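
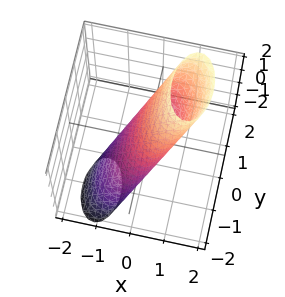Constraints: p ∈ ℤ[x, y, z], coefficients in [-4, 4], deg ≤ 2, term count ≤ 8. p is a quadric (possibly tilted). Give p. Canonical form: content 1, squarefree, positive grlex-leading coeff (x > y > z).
3*x^2 - 3*x*z + y^2 - y*z + z^2 - 1

Degree: no degree-1 surface has this shape, so deg p = 2.
From the axis intercepts and sections: the y-axis gridline crossings are at y ∈ {-1, 1}; among the integer gridlines, it crosses the z-axis at z ∈ {-1, 1}.
Putting this together gives p.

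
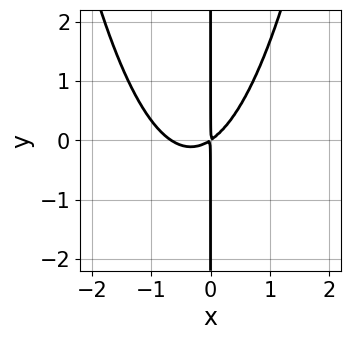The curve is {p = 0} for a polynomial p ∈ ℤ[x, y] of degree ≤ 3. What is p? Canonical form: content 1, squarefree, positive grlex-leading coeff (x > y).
1. The degree is 3 — no degree-2 curve has this shape.
2. From the axis intercepts and sections: the visible y-axis segment lies entirely on the curve.
3. Putting this together gives p.

3*x^3 + 2*x^2 - 3*x*y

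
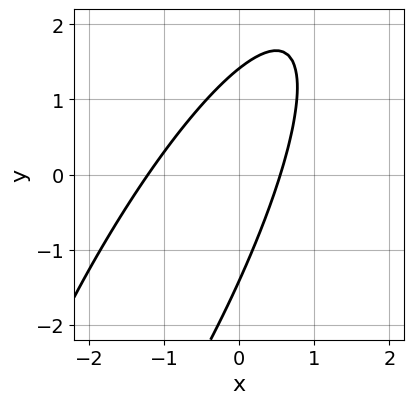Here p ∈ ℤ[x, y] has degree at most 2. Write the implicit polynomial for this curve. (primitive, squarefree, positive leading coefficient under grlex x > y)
3*x^2 - 3*x*y + y^2 + 2*x - 2

The degree is 2 — a generic line meets the curve in up to 2 points.
The integer polynomial consistent with all of this is the stated p.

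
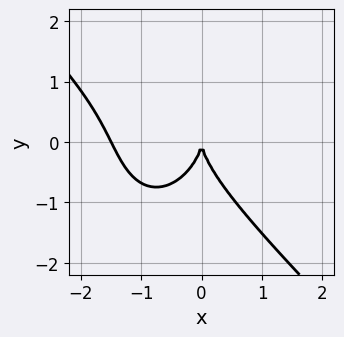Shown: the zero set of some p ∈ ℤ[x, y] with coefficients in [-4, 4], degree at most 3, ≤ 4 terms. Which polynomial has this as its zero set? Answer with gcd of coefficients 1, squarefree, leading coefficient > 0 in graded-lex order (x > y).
1. Degree: no degree-2 curve has this shape, so deg p = 3.
2. Against the integer gridlines: it meets the x-axis at x = 0 (among the integer gridlines); it meets the y-axis at y = 0 (among the integer gridlines).
3. Matching integer coefficients to the picture gives p.

2*x^3 + x^2*y + y^3 + 3*x^2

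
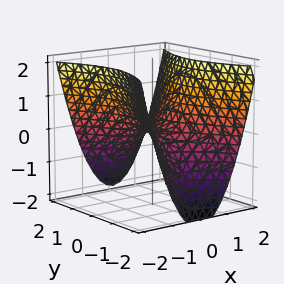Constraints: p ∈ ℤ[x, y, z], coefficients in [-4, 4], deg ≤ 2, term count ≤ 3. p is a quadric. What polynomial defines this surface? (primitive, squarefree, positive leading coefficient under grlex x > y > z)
1. deg p = 2.
2. Symmetries: mirror symmetry y ↦ −y ⇒ only even powers of y; mirror symmetry x ↦ −x ⇒ only even powers of x.
3. Observable constraints: it crosses the z-axis at the gridline z = 0; it crosses the y-axis at the gridline y = 0; it meets the x-axis at x = 0 (among the integer gridlines).
4. Putting this together gives p.

2*x^2 - y^2 - 2*z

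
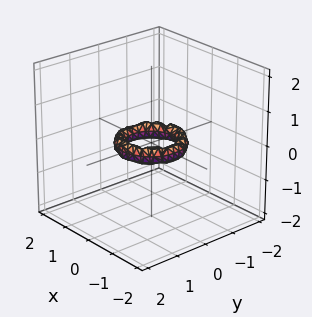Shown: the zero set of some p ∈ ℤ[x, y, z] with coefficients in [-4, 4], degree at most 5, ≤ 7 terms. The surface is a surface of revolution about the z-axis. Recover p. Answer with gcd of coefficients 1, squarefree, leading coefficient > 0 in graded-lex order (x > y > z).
1. Degree: no degree-3 surface has this shape, so deg p = 4.
2. By symmetry, the surface is invariant under rotation about z: p = q(x² + y², z).
3. From the axis intercepts and sections: a circular section at z = 0 has radius between 0 and 1; the x-axis gridline crossings are at x ∈ {-1, 1}.
4. These observations pin down the coefficients. Check: (0, -1, 0) on the y-axis lies on the surface, and p(0, -1, 0) = 0. ✓

2*x^4 + 4*x^2*y^2 + 2*y^4 - 3*x^2 - 3*y^2 + 2*z^2 + 1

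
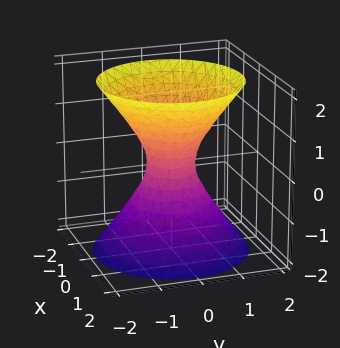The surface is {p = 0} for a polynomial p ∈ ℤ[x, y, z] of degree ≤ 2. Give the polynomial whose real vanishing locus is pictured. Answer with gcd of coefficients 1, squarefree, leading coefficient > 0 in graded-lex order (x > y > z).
3*x^2 + 3*y^2 - 2*z^2 - 1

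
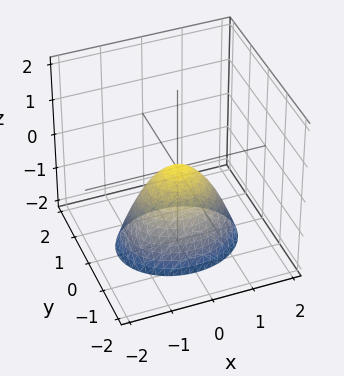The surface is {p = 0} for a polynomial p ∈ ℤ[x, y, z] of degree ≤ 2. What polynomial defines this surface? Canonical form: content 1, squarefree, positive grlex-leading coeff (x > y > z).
2*x^2 + 3*y^2 + 2*z

First, deg p = 2.
Next, symmetries: mirror symmetry y ↦ −y ⇒ only even powers of y; it's symmetric under x → −x, forcing even powers of x.
Then, checking where it meets the axes: it meets the z-axis at z = 0 (among the integer gridlines); it crosses the y-axis at the gridline y = 0; it crosses the x-axis at the gridline x = 0.
Finally, fitting integer coefficients to these (and the overall shape) gives p.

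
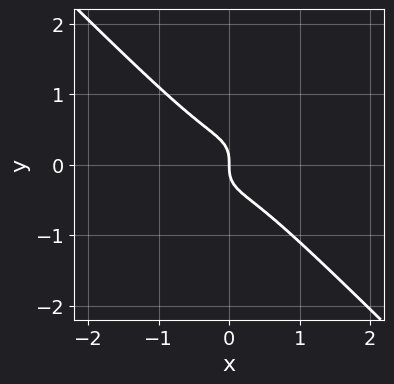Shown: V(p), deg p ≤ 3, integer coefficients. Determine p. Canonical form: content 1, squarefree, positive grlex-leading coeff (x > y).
First, degree: no degree-2 curve has this shape, so deg p = 3.
Then, checking where it meets the axes: one y-axis crossing is at y = 0; one x-axis crossing is at x = 0.
Finally, the integer polynomial consistent with all of this is the stated p.

3*x^3 + 3*y^3 + x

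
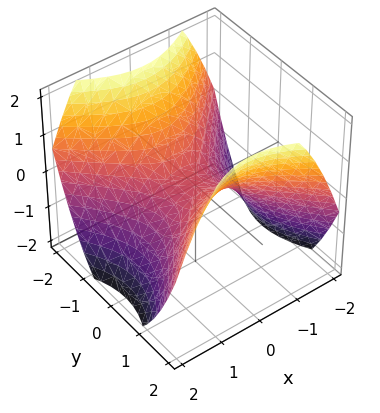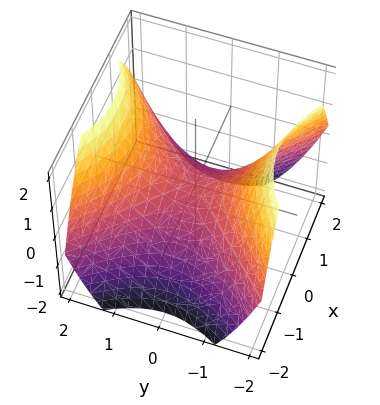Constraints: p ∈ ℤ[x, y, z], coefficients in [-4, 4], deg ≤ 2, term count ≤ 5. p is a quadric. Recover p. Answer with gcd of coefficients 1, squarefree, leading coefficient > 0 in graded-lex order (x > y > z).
2*x^2 - 2*y^2 + 3*z

1. Degree: a hyperbolic paraboloid; a quadric, so deg p = 2.
2. Symmetries: mirror symmetry x ↦ −x ⇒ only even powers of x; it's symmetric under y → −y, forcing even powers of y.
3. From the visible intercepts: it meets the x-axis at x = 0 (among the integer gridlines); one y-axis crossing is at y = 0; it crosses the z-axis at the gridline z = 0.
4. Assembling these constraints gives the stated polynomial.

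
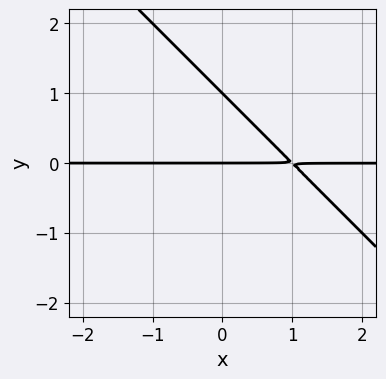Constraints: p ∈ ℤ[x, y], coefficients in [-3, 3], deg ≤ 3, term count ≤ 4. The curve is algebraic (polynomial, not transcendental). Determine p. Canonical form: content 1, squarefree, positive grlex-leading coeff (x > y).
1. The degree is 2 — a generic line meets the curve in up to 2 points.
2. Reading off the gridlines: the y-axis gridline crossings are at y ∈ {0, 1}; the visible x-axis segment lies entirely on the curve.
3. Solving for integer coefficients yields p as stated.

x*y + y^2 - y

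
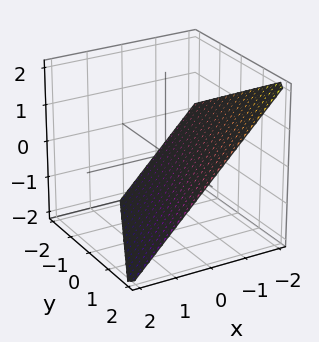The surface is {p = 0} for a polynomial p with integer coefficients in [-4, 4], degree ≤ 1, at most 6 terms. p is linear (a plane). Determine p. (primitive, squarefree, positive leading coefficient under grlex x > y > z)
2*x - y + 2*z + 2

1. deg p = 1. The surface is flat (a plane).
2. From the axis intercepts and sections: it crosses the y-axis at the gridline y = 2; it meets the x-axis at x = -1 (among the integer gridlines); it crosses the z-axis at the gridline z = -1.
3. Putting this together gives p.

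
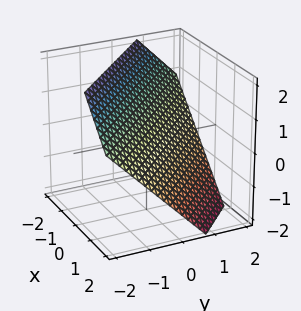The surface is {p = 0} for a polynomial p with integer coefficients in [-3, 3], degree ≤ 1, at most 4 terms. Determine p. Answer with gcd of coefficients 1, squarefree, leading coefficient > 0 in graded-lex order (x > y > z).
First, deg p = 1. The surface is flat (a plane).
Finally, putting this together gives p.

3*x + 3*y + 3*z - 2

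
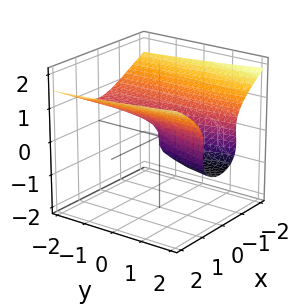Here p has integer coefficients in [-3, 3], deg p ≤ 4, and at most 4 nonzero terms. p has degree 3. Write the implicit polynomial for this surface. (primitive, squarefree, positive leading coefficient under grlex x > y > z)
First, degree: the shape is more complex than any degree-2 surface, so deg p = 3.
Then, from the visible intercepts: it crosses the y-axis at the gridline y = 0; it meets the x-axis at x = 0 (among the integer gridlines); one z-axis crossing is at z = 0.
Finally, matching integer coefficients to the picture gives p.

y*z^2 - 3*z^3 + 3*x^2 - y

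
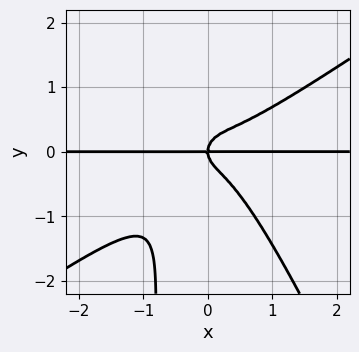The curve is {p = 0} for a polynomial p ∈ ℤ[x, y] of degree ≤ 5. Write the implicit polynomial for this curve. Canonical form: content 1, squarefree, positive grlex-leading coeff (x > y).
3*x^3*y - 3*x^2*y^2 - 2*x*y^3 - 2*y^3 + x*y

(a) deg p = 4.
(b) From the visible intercepts: it meets the y-axis at y = 0 (among the integer gridlines); every point of the x-axis in the box is on the curve.
(c) Together with the visible shape, these determine p as stated.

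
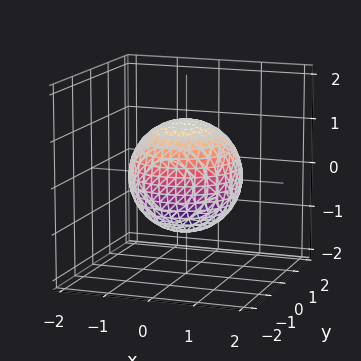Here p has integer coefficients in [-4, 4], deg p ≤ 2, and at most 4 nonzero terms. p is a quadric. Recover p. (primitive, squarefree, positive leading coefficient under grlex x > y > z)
1. deg p = 2.
2. Symmetries: the z ↦ −z reflection is a symmetry, so z appears only in even powers; the surface is invariant under rotation about z: p = q(x² + y², z).
3. Reading off the gridlines: a circular section at z = 0 has radius between 1 and 2.
4. Together with the visible shape, these determine p as stated.

2*x^2 + 2*y^2 + 2*z^2 - 3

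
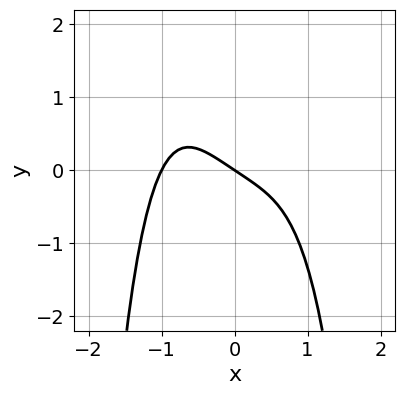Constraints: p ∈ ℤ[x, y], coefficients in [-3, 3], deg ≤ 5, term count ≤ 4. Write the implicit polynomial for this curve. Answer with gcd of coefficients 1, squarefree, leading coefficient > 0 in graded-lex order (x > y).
2*x^4 + 2*x + 3*y

(a) Degree: no degree-3 curve has this shape, so deg p = 4.
(b) From the axis intercepts and sections: the x-axis gridline crossings are at x ∈ {-1, 0}; it crosses the y-axis at the gridline y = 0.
(c) Putting this together gives p.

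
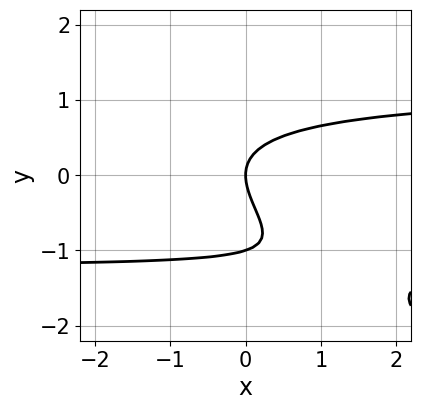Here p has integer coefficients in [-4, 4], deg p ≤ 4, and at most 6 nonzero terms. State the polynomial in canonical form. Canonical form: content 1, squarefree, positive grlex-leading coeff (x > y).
2*x*y^2 + 3*y^3 + 3*y^2 - 3*x

Degree: no degree-2 curve has this shape, so deg p = 3.
Checking where it meets the axes: the y-axis gridline crossings are at y ∈ {-1, 0}; it crosses the x-axis at the gridline x = 0.
These observations pin down the coefficients.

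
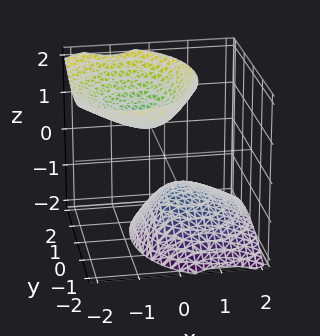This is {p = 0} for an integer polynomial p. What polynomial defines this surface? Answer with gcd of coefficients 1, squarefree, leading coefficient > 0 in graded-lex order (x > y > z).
3*x^2 + 3*x*z + 2*y^2 - 2*z^2 + 2

There are 2 components. They look like related sheets of one shape, so recover p as a whole.
Degree: a generic line meets the surface in up to 2 points, so deg p = 2.
Checking where it meets the axes: the z-axis gridline crossings are at z ∈ {-1, 1}; the surface avoids every integer y-axis point in the box; no x-intercept at any integer in the box.
The integer polynomial consistent with all of this is the stated p.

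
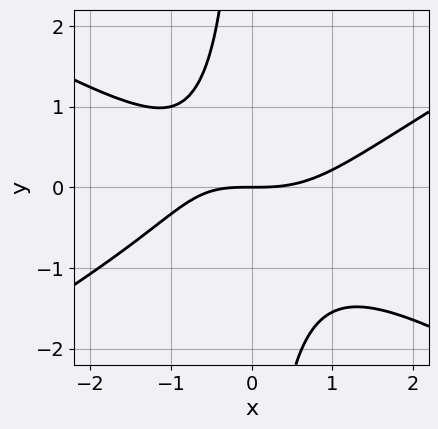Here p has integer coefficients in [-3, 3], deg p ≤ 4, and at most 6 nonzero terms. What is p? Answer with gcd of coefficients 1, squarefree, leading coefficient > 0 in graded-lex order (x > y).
deg p = 3.
From the axis intercepts and sections: it crosses the x-axis at the gridline x = 0; it meets the y-axis at y = 0 (among the integer gridlines).
Putting this together gives p.

x^3 - 3*x*y^2 - x*y - 3*y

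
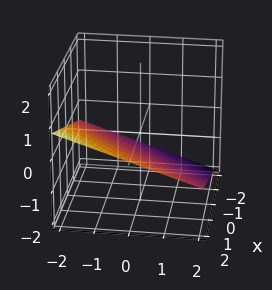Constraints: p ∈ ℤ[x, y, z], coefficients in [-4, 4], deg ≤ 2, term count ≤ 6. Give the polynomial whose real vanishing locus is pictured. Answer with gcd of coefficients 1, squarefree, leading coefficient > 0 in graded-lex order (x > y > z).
x - y - 3*z - 2

(a) Degree: the surface is flat (a plane), so deg p = 1.
(b) Against the integer gridlines: it meets the y-axis at y = -2 (among the integer gridlines); it meets the x-axis at x = 2 (among the integer gridlines).
(c) These observations pin down the coefficients.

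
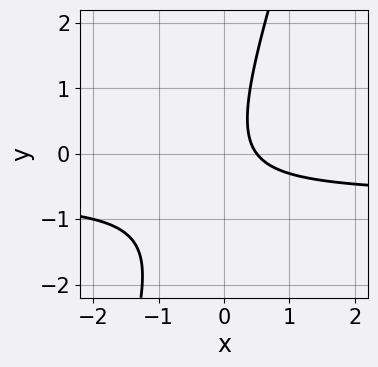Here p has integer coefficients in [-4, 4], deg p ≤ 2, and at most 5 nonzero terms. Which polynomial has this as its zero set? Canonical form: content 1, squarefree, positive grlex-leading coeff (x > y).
3*x*y - y^2 + 2*x - 1

First, the degree is 2 — the shape is more complex than any degree-1 curve.
Then, checking where it meets the axes: the curve avoids every integer y-axis point in the box.
Finally, assembling these constraints gives the stated polynomial.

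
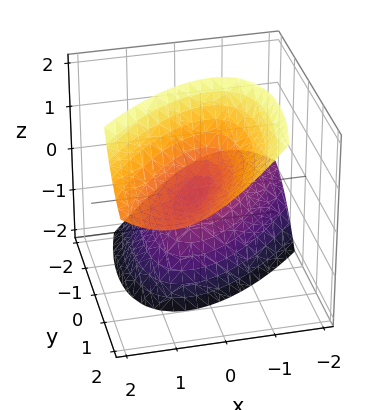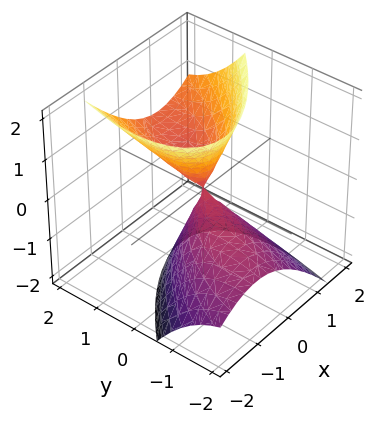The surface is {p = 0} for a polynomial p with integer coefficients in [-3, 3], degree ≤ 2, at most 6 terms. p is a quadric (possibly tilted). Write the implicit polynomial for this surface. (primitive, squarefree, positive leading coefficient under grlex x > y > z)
1. Degree: the shape is more complex than any degree-1 surface, so deg p = 2.
2. Reading off the gridlines: one x-axis crossing is at x = 0; it meets the z-axis at z = 0 (among the integer gridlines); it meets the y-axis at y = 0 (among the integer gridlines).
3. Fitting integer coefficients to these (and the overall shape) gives p.

2*x^2 - 2*x*y + y^2 - 2*y*z - z^2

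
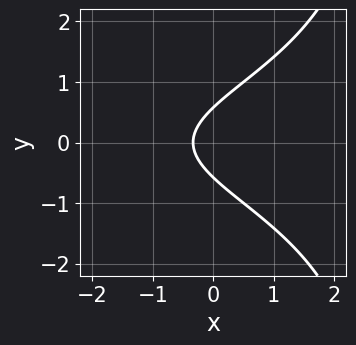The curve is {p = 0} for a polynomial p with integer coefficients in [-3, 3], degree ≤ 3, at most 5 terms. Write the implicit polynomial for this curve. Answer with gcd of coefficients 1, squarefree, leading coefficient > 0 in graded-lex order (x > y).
x*y^2 - 3*y^2 + 3*x + 1

1. The degree is 3 — a generic line meets the curve in up to 3 points.
2. Symmetries: the y ↦ −y reflection is a symmetry, so y appears only in even powers.
3. Solving for integer coefficients yields p as stated.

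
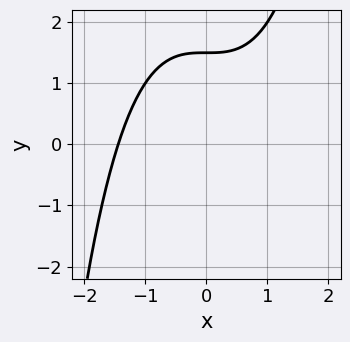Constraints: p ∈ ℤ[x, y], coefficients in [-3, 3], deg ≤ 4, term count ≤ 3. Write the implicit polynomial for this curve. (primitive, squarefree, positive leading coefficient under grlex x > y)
(a) Degree: the shape is more complex than any degree-2 curve, so deg p = 3.
(b) Matching integer coefficients to the picture gives p.

x^3 - 2*y + 3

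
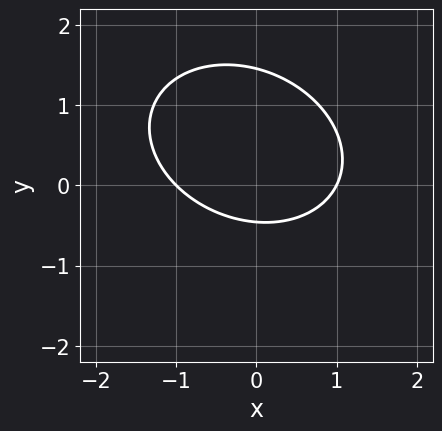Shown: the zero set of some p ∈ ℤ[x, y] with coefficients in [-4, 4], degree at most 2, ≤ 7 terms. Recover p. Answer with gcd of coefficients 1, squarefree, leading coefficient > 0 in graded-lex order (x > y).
2*x^2 + x*y + 3*y^2 - 3*y - 2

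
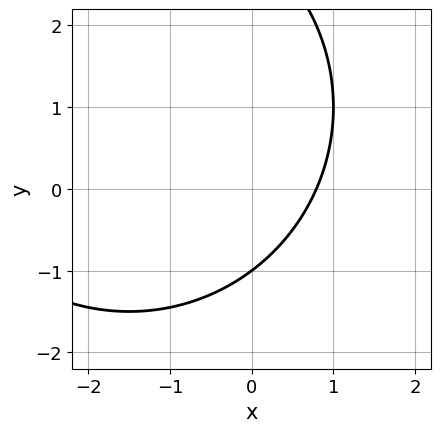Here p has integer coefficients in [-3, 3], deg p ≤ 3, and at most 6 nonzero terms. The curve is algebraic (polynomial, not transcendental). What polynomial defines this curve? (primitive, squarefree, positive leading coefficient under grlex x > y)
x^2 + y^2 + 3*x - 2*y - 3

deg p = 2. The shape is more complex than any degree-1 curve.
Against the integer gridlines: it meets the y-axis at y = -1 (among the integer gridlines).
Solving for integer coefficients yields p as stated.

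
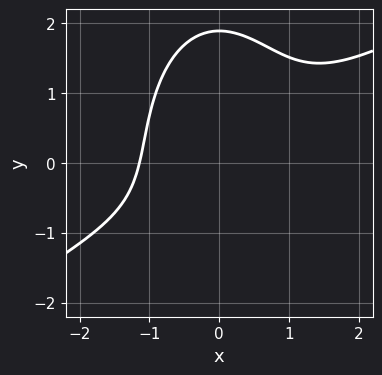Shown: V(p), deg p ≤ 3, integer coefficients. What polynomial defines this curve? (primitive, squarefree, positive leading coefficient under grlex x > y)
2*x^3 - 3*x^2*y - y^3 + 2*y + 3

1. The degree is 3 — the shape is more complex than any degree-2 curve.
2. The integer polynomial consistent with all of this is the stated p.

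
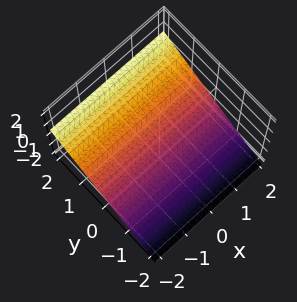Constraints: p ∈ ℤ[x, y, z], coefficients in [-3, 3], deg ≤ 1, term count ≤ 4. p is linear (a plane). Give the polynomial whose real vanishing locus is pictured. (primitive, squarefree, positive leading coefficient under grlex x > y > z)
First, deg p = 1.
Then, from the visible intercepts: it misses every integer gridline on the x-axis; one y-axis crossing is at y = 1.
Finally, solving for integer coefficients yields p as stated.

2*y - 3*z - 2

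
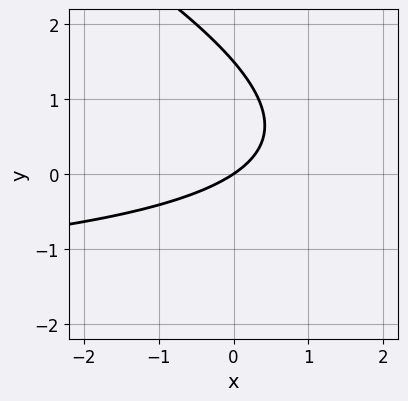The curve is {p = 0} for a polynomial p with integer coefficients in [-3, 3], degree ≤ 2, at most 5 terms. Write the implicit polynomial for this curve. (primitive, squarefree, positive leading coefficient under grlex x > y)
1. Degree: the shape is more complex than any degree-1 curve, so deg p = 2.
2. Against the integer gridlines: one x-axis crossing is at x = 0; it meets the y-axis at y = 0 (among the integer gridlines).
3. Assembling these constraints gives the stated polynomial.

x*y + 2*y^2 + 2*x - 3*y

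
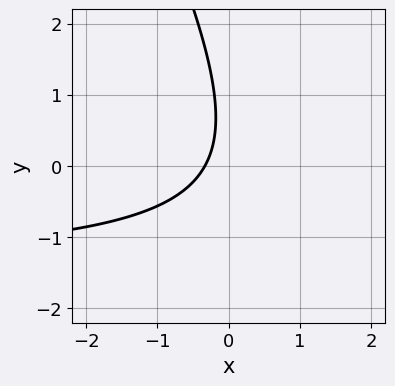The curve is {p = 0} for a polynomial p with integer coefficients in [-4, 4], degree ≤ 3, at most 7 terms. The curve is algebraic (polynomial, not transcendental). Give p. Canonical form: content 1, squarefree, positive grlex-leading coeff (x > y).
2*x*y + y^2 + 3*x - y + 1

1. deg p = 2. The shape is more complex than any degree-1 curve.
2. Observable constraints: no y-intercept at any integer in the box.
3. Fitting integer coefficients to these (and the overall shape) gives p.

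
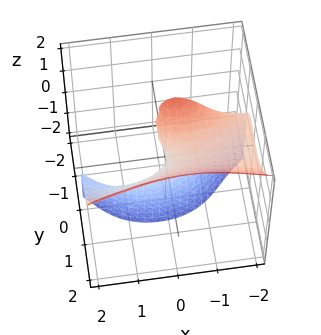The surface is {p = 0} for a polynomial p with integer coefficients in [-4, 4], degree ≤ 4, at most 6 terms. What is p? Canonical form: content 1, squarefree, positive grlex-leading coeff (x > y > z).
First, degree: no degree-2 surface has this shape, so deg p = 3.
Then, checking where it meets the axes: it meets the x-axis at x = 0 (among the integer gridlines); it crosses the z-axis at the gridline z = 0; it crosses the y-axis at the gridline y = 0.
Finally, together with the visible shape, these determine p as stated.

x^2*z - 3*y^3 + 3*y*z + z^2 + x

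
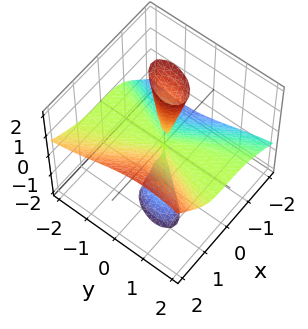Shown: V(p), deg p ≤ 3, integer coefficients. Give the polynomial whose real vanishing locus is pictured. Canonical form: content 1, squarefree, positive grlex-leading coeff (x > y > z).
3*x^3 - 3*x^2*z + 3*x*y*z - 2*x*z^2 - 3*y^2*z

First, there are 2 components.
Next, the degree is 3 — a generic line meets the surface in up to 3 points.
Next, observable constraints: the visible z-axis segment lies entirely on the surface; one x-axis crossing is at x = 0; every point of the y-axis in the box is on the surface.
Finally, solving for integer coefficients yields p as stated.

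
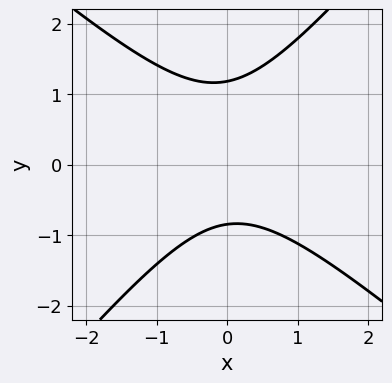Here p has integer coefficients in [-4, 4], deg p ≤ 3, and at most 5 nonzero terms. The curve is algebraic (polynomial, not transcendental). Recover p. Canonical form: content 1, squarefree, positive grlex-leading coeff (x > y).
3*x^2 + x*y - 3*y^2 + y + 3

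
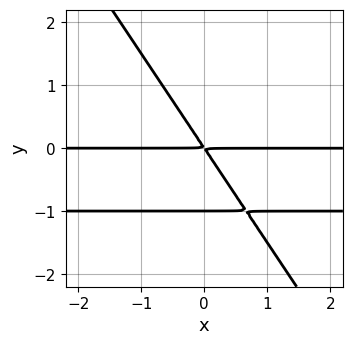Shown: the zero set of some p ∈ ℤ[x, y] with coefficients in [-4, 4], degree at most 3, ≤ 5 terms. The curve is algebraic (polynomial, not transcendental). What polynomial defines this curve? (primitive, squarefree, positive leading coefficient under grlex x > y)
1. Degree: a generic line meets the curve in up to 3 points, so deg p = 3.
2. Against the integer gridlines: it crosses the y-axis at the gridline y = -1; the visible x-axis segment lies entirely on the curve.
3. Assembling these constraints gives the stated polynomial.

3*x*y^2 + 2*y^3 + 3*x*y + 2*y^2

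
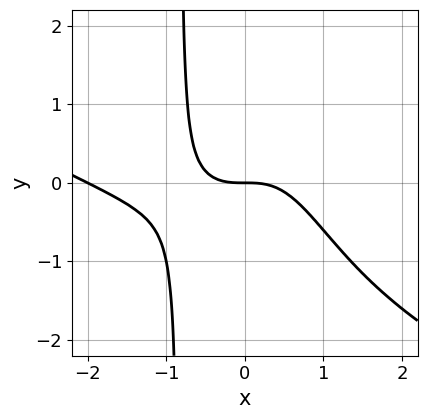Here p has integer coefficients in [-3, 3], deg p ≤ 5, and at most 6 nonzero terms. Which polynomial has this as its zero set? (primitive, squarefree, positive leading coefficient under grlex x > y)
1. Degree: the shape is more complex than any degree-3 curve, so deg p = 4.
2. Checking where it meets the axes: it meets the y-axis at y = 0 (among the integer gridlines); the x-axis gridline crossings are at x ∈ {-2, 0}.
3. Fitting integer coefficients to these (and the overall shape) gives p.

x^4 + 2*x^3*y + 2*x^3 + x*y + 2*y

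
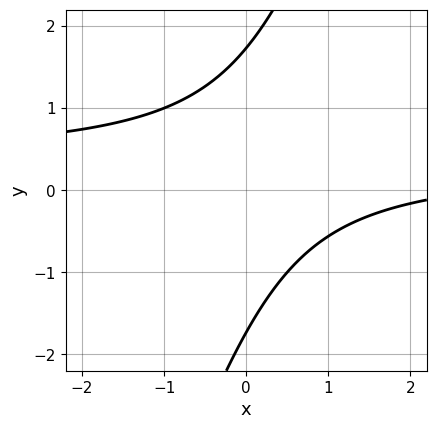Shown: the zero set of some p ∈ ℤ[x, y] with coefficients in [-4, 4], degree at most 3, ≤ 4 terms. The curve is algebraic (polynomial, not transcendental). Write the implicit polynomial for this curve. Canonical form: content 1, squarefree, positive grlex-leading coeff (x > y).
Degree: the shape is more complex than any degree-1 curve, so deg p = 2.
Observable constraints: it misses every integer gridline on the x-axis.
The integer polynomial consistent with all of this is the stated p.

3*x*y - y^2 - x + 3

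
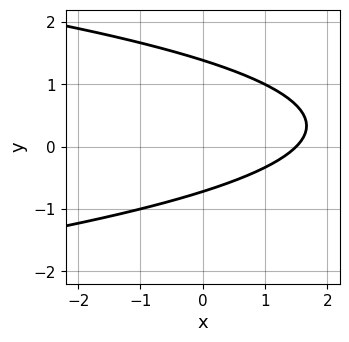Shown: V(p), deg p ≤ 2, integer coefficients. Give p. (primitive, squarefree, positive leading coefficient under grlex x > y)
3*y^2 + 2*x - 2*y - 3

1. Degree: a generic line meets the curve in up to 2 points, so deg p = 2.
2. Putting this together gives p.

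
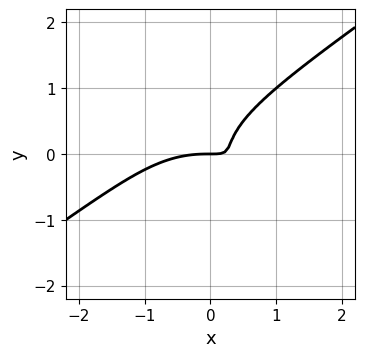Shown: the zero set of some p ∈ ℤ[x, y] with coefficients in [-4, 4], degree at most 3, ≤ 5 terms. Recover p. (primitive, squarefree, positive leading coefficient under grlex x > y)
x^3 - 3*y^3 + 3*x*y - y

First, degree: a generic line meets the curve in up to 3 points, so deg p = 3.
Then, observable constraints: one x-axis crossing is at x = 0; one y-axis crossing is at y = 0.
Finally, the integer polynomial consistent with all of this is the stated p.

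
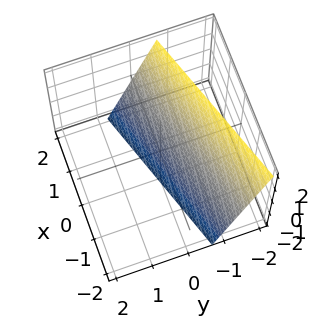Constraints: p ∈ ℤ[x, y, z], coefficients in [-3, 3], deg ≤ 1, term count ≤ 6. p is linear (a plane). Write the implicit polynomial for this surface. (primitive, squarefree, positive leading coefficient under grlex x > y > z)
x - 3*y - z - 2

1. deg p = 1. The surface is flat (a plane).
2. From the visible intercepts: it meets the x-axis at x = 2 (among the integer gridlines); it meets the z-axis at z = -2 (among the integer gridlines).
3. Matching integer coefficients to the picture gives p.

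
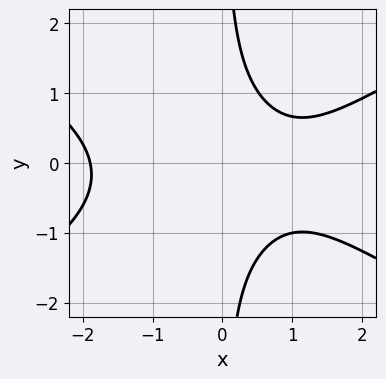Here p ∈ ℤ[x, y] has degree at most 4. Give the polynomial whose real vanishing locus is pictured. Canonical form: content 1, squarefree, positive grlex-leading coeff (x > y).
x^3 - 3*x*y^2 - x*y - 2*x + 3

(a) Degree: the shape is more complex than any degree-2 curve, so deg p = 3.
(b) Against the integer gridlines: it misses every integer gridline on the y-axis.
(c) Matching integer coefficients to the picture gives p.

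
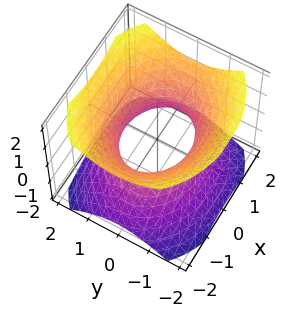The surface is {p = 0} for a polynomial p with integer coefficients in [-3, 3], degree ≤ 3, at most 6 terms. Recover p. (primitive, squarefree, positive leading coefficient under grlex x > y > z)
2*x^2 + 3*y^2 - 3*z^2 - 3

1. Degree: an hourglass — one-sheet hyperboloid; a quadric, so deg p = 2.
2. Symmetries: mirror symmetry z ↦ −z ⇒ only even powers of z; it's symmetric under y → −y, forcing even powers of y; it's symmetric under x → −x, forcing even powers of x.
3. Reading off the gridlines: the y-axis gridline crossings are at y ∈ {-1, 1}; the surface avoids every integer z-axis point in the box.
4. The integer polynomial consistent with all of this is the stated p.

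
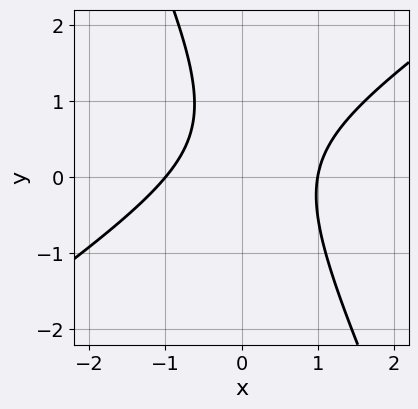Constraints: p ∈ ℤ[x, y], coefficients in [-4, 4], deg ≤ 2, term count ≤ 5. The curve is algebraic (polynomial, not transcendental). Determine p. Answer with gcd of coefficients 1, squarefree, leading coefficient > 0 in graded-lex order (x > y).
3*x^2 - 3*x*y - 2*y^2 + 2*y - 3

First, the degree is 2 — no degree-1 curve has this shape.
Then, checking where it meets the axes: among the integer gridlines, it crosses the x-axis at x ∈ {-1, 1}; it misses every integer gridline on the y-axis.
Finally, fitting integer coefficients to these (and the overall shape) gives p.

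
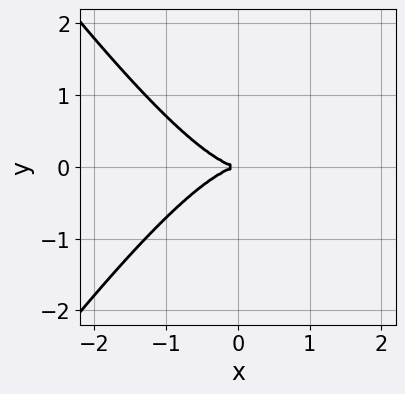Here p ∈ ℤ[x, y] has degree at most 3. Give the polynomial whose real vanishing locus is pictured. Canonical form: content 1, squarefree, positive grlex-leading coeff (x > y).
(a) Degree: no degree-2 curve has this shape, so deg p = 3.
(b) Symmetries: mirror symmetry y ↦ −y ⇒ only even powers of y.
(c) Reading off the gridlines: it meets the y-axis at y = 0 (among the integer gridlines); it crosses the x-axis at the gridline x = 0.
(d) Putting this together gives p.

2*x^3 - x*y^2 + 3*y^2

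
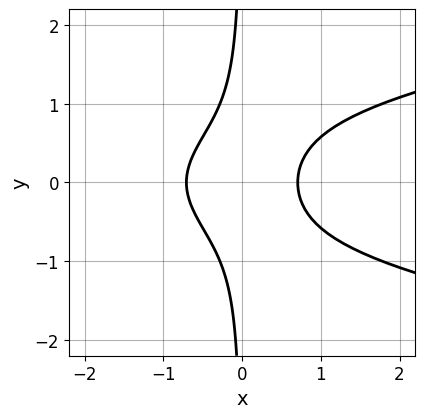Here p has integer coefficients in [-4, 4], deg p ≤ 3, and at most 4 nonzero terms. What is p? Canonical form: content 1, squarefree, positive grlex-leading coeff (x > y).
3*x*y^2 - 2*x^2 + 1

The degree is 3 — a generic line meets the curve in up to 3 points.
Symmetries: the y ↦ −y reflection is a symmetry, so y appears only in even powers.
From the visible intercepts: it misses every integer gridline on the y-axis.
Fitting integer coefficients to these (and the overall shape) gives p.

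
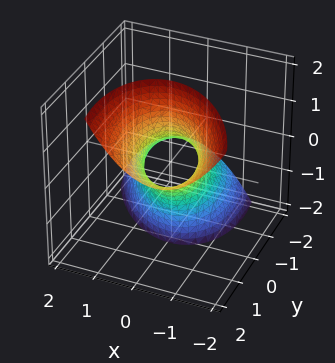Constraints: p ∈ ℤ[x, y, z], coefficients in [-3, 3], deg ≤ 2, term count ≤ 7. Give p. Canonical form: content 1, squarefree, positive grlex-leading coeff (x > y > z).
2*x^2 + x*y + y^2 - 2*y*z - 1

1. Degree: no degree-1 surface has this shape, so deg p = 2.
2. From the visible intercepts: the y-axis gridline crossings are at y ∈ {-1, 1}; the surface avoids every integer z-axis point in the box.
3. The integer polynomial consistent with all of this is the stated p.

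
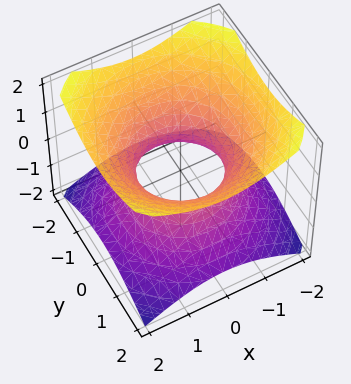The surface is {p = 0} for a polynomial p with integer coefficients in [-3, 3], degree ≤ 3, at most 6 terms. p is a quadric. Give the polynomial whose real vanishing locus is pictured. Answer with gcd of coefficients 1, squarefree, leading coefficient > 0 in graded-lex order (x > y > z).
2*x^2 + 2*y^2 - 3*z^2 - 2

First, degree: an hourglass — one-sheet hyperboloid; a quadric, so deg p = 2.
Next, symmetries: the z ↦ −z reflection is a symmetry, so z appears only in even powers; every cross-section ⟂ z is a circle, so x, y appear only via x² + y².
Next, from the axis intercepts and sections: no z-intercept at any integer in the box; a circular section at z = 1 has radius between 1 and 2; the x-axis gridline crossings are at x ∈ {-1, 1}; the y-axis gridline crossings are at y ∈ {-1, 1}.
Finally, assembling these constraints gives the stated polynomial.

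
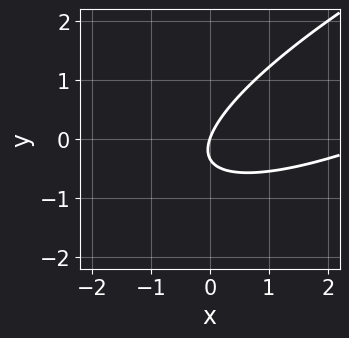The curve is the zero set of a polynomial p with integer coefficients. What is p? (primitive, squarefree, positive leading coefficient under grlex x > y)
x^2 - 3*x*y + 3*y^2 - 3*x + y

Degree: a generic line meets the curve in up to 2 points, so deg p = 2.
Checking where it meets the axes: it crosses the x-axis at the gridline x = 0; it meets the y-axis at y = 0 (among the integer gridlines).
Assembling these constraints gives the stated polynomial.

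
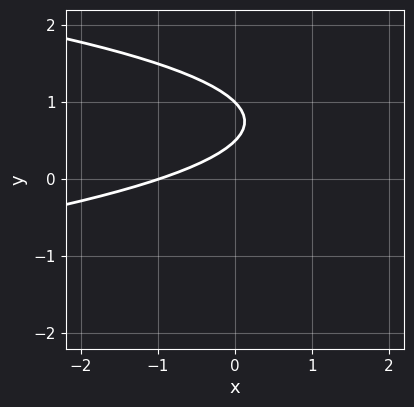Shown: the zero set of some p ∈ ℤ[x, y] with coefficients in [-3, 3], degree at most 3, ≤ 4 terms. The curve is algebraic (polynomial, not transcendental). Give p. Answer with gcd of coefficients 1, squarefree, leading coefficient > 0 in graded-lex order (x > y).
2*y^2 + x - 3*y + 1

1. The degree is 2 — no degree-1 curve has this shape.
2. From the visible intercepts: one x-axis crossing is at x = -1; it crosses the y-axis at the gridline y = 1.
3. Matching integer coefficients to the picture gives p.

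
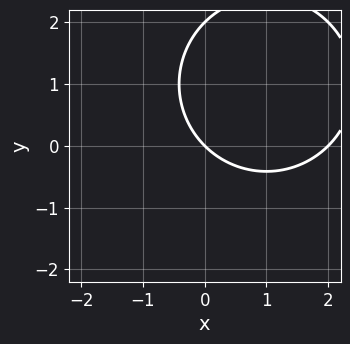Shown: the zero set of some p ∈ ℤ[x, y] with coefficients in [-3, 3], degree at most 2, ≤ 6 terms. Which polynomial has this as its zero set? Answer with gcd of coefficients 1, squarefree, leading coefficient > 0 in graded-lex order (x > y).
(a) The degree is 2 — no degree-1 curve has this shape.
(b) From the axis intercepts and sections: the x-axis gridline crossings are at x ∈ {0, 2}; the y-axis gridline crossings are at y ∈ {0, 2}.
(c) Together with the visible shape, these determine p as stated.

x^2 + y^2 - 2*x - 2*y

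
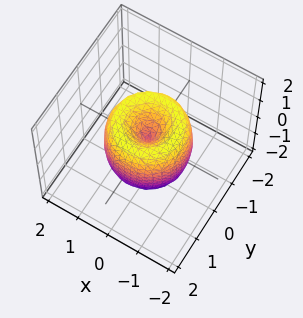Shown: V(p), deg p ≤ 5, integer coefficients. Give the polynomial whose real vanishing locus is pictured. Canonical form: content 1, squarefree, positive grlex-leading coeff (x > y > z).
deg p = 4. No degree-3 surface has this shape.
Symmetries: rotational symmetry about the z-axis ⇒ p depends on x, y only through x² + y².
Observable constraints: it crosses the y-axis at the gridline y = 0; a circular section at z = 0 has radius between 1 and 2; one x-axis crossing is at x = 0.
Putting this together gives p.

2*x^4 + 4*x^2*y^2 + 2*y^4 - 3*x^2 - 3*y^2 + z^2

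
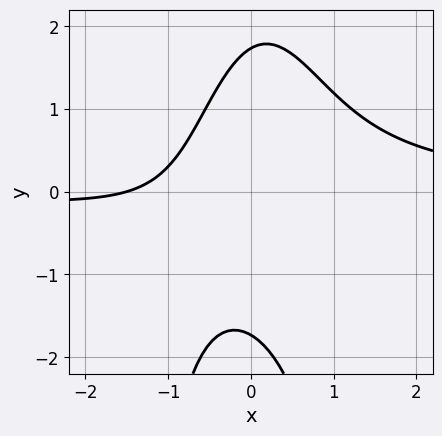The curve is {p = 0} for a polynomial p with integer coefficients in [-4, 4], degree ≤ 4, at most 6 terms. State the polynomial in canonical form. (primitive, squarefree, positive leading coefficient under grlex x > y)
3*x^2*y + y^2 - 2*x - 3

First, degree: the shape is more complex than any degree-2 curve, so deg p = 3.
Finally, the integer polynomial consistent with all of this is the stated p.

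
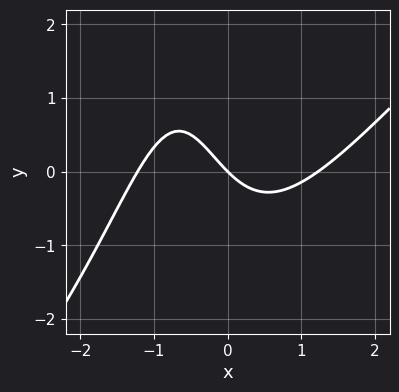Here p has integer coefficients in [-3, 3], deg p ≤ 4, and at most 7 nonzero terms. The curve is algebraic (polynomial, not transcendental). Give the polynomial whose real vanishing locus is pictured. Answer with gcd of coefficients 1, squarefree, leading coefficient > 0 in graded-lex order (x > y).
2*x^3 - 2*x^2*y - 2*x*y - 3*x - 3*y

(a) Degree: no degree-2 curve has this shape, so deg p = 3.
(b) From the visible intercepts: it meets the x-axis at x = 0 (among the integer gridlines); one y-axis crossing is at y = 0.
(c) These observations pin down the coefficients.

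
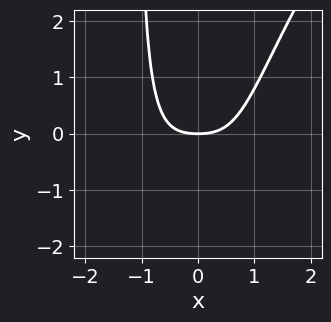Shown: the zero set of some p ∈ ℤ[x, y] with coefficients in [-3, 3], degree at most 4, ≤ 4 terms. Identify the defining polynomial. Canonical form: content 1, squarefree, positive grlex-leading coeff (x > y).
3*x^4 - 2*x^3*y + x^2 - 3*y

deg p = 4. The shape is more complex than any degree-3 curve.
From the visible intercepts: one y-axis crossing is at y = 0; it crosses the x-axis at the gridline x = 0.
Assembling these constraints gives the stated polynomial.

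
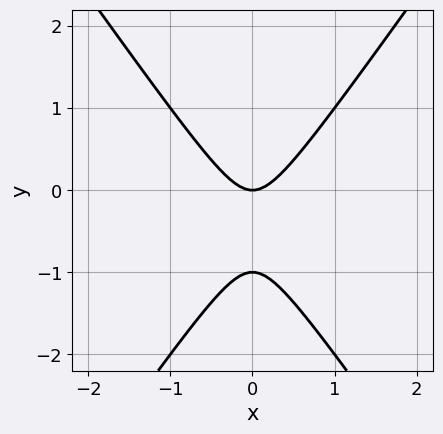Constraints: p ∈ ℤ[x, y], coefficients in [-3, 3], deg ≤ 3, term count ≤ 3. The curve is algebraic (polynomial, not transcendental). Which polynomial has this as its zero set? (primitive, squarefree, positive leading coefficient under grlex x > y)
First, degree: the shape is more complex than any degree-1 curve, so deg p = 2.
Then, symmetries: mirror symmetry x ↦ −x ⇒ only even powers of x.
Then, against the integer gridlines: one x-axis crossing is at x = 0; the y-axis gridline crossings are at y ∈ {-1, 0}.
Finally, fitting integer coefficients to these (and the overall shape) gives p.

2*x^2 - y^2 - y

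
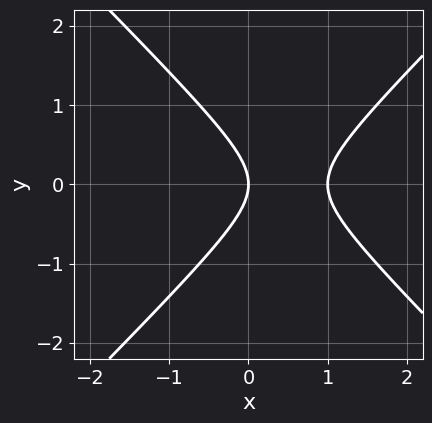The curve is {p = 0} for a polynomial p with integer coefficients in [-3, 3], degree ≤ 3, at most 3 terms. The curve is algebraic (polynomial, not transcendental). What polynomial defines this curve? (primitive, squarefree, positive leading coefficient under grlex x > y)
First, deg p = 2. A generic line meets the curve in up to 2 points.
Next, symmetries: the y ↦ −y reflection is a symmetry, so y appears only in even powers.
Then, against the integer gridlines: it meets the y-axis at y = 0 (among the integer gridlines); among the integer gridlines, it crosses the x-axis at x ∈ {0, 1}.
Finally, matching integer coefficients to the picture gives p.

x^2 - y^2 - x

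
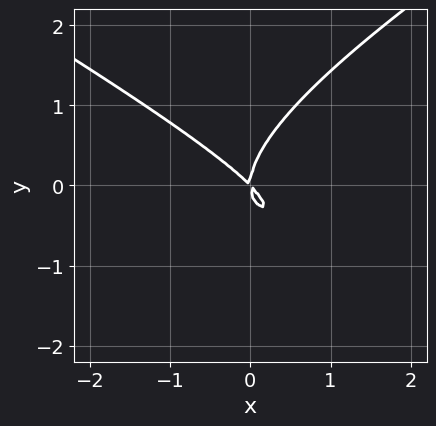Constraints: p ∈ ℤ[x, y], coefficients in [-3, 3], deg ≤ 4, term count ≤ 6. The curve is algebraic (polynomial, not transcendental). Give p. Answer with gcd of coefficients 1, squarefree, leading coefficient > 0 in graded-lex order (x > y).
deg p = 3. A generic line meets the curve in up to 3 points.
Checking where it meets the axes: one y-axis crossing is at y = 0; one x-axis crossing is at x = 0.
Putting this together gives p.

x^2*y - 3*y^3 + 3*x^2 + 3*x*y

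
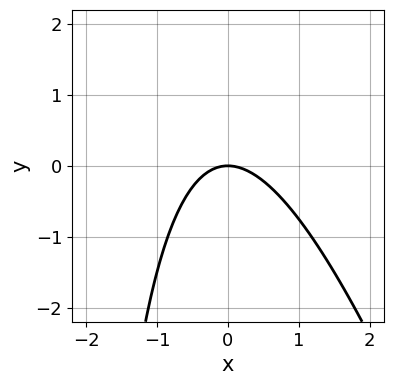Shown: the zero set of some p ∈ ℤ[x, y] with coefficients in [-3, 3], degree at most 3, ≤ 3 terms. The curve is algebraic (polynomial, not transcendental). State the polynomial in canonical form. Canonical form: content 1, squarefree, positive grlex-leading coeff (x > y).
3*x^2 + x*y + 3*y

1. Degree: a generic line meets the curve in up to 2 points, so deg p = 2.
2. Checking where it meets the axes: one y-axis crossing is at y = 0; it crosses the x-axis at the gridline x = 0.
3. Matching integer coefficients to the picture gives p.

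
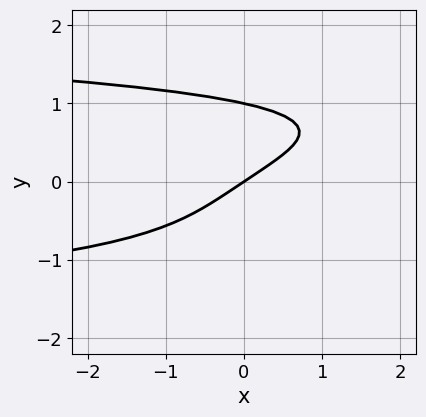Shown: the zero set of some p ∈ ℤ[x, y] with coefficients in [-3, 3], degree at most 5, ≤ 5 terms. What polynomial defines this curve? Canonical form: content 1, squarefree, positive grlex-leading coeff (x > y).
3*y^4 + 2*x - 3*y

1. The degree is 4 — a generic line meets the curve in up to 4 points.
2. Reading off the gridlines: it meets the x-axis at x = 0 (among the integer gridlines); the y-axis gridline crossings are at y ∈ {0, 1}.
3. The integer polynomial consistent with all of this is the stated p.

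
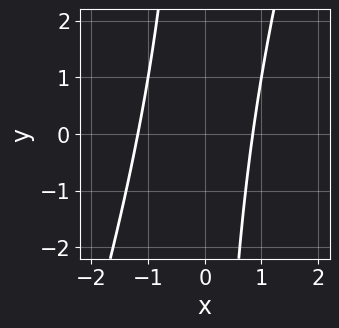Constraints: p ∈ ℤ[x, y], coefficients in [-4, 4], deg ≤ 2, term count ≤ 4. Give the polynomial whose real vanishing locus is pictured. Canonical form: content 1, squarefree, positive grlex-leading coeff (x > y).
3*x^2 - x*y + x - 3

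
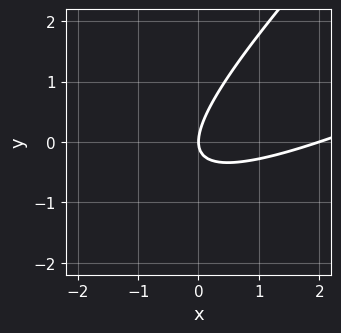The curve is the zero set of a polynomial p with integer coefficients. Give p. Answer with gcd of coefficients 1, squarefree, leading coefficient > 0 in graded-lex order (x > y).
x^2 - 3*x*y + 2*y^2 - 2*x

1. Degree: the shape is more complex than any degree-1 curve, so deg p = 2.
2. Against the integer gridlines: among the integer gridlines, it crosses the x-axis at x ∈ {0, 2}; it crosses the y-axis at the gridline y = 0.
3. These observations pin down the coefficients.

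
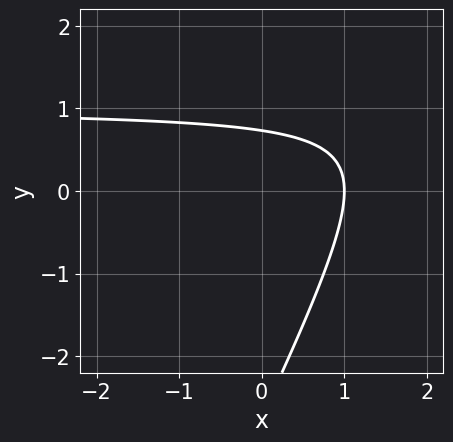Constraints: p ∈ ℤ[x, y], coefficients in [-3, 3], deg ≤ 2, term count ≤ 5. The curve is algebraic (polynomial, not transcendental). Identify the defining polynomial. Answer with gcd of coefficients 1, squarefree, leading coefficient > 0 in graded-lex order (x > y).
2*x*y - y^2 - 2*x - 2*y + 2

(a) Degree: a generic line meets the curve in up to 2 points, so deg p = 2.
(b) Observable constraints: it crosses the x-axis at the gridline x = 1.
(c) The integer polynomial consistent with all of this is the stated p.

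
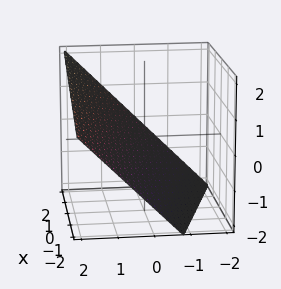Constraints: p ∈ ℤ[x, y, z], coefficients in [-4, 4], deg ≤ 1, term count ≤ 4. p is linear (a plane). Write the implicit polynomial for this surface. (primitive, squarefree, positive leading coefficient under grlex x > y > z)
First, the degree is 1 — the surface is flat (a plane).
Then, from the visible intercepts: it crosses the x-axis at the gridline x = 2.
Finally, the integer polynomial consistent with all of this is the stated p.

x + 3*y - 3*z - 2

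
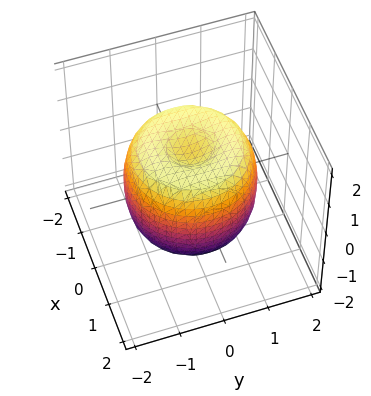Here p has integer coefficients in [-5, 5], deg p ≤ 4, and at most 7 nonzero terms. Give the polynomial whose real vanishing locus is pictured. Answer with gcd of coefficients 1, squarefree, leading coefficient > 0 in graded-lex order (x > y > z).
2*x^4 + 4*x^2*y^2 + 2*y^4 - 3*x^2 - 3*y^2 + 2*z^2 - 2

deg p = 4. The shape is more complex than any degree-3 surface.
Symmetries: rotational symmetry about the z-axis ⇒ p depends on x, y only through x² + y².
Observable constraints: a circular section at z = 1 has radius between 1 and 2; among the integer gridlines, it crosses the z-axis at z ∈ {-1, 1}.
Solving for integer coefficients yields p as stated.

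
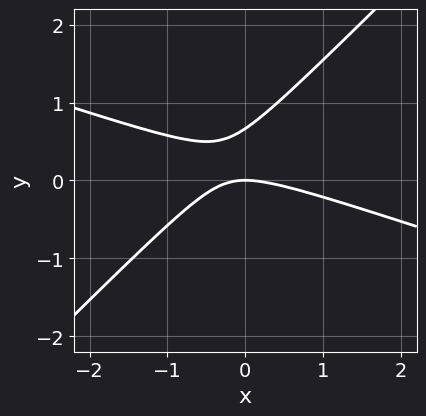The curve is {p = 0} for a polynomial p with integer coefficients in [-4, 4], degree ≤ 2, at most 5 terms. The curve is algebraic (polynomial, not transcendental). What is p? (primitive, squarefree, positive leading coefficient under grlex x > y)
(a) The degree is 2 — the shape is more complex than any degree-1 curve.
(b) From the axis intercepts and sections: it crosses the y-axis at the gridline y = 0; it crosses the x-axis at the gridline x = 0.
(c) The integer polynomial consistent with all of this is the stated p.

x^2 + 2*x*y - 3*y^2 + 2*y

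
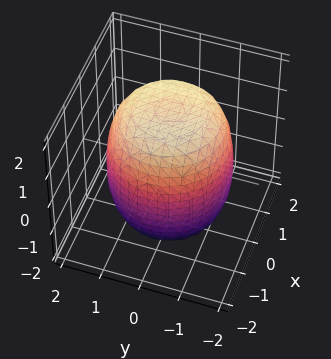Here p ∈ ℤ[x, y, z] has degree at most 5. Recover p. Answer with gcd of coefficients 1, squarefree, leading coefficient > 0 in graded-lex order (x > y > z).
First, the degree is 4 — no degree-3 surface has this shape.
Then, symmetries: rotational symmetry about the z-axis ⇒ p depends on x, y only through x² + y².
Then, reading off the gridlines: a circular section at z = -1 has radius between 1 and 2.
Finally, fitting integer coefficients to these (and the overall shape) gives p.

x^4 + 2*x^2*y^2 + y^4 - x^2 - y^2 + z^2 - 3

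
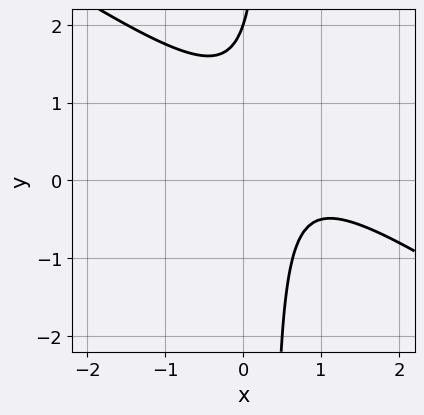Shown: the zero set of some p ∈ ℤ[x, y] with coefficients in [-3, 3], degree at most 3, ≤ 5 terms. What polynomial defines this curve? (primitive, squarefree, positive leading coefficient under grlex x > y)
1. deg p = 2.
2. Against the integer gridlines: one y-axis crossing is at y = 2; it misses every integer gridline on the x-axis.
3. Assembling these constraints gives the stated polynomial.

2*x^2 + 3*x*y - 3*x - y + 2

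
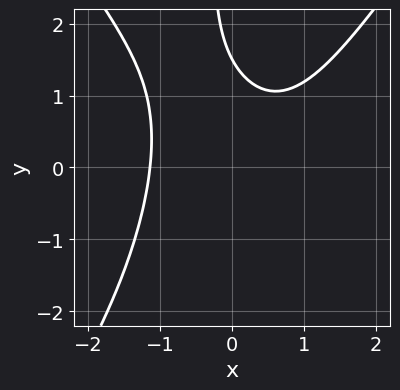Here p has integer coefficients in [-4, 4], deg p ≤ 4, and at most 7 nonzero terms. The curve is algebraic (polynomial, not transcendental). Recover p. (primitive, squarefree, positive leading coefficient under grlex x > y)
First, the degree is 3 — the shape is more complex than any degree-2 curve.
Finally, the integer polynomial consistent with all of this is the stated p.

2*x^3 - x*y^2 - x*y - 2*y + 3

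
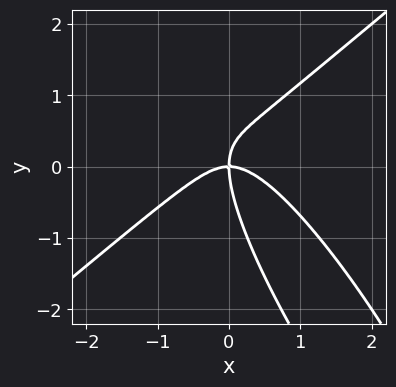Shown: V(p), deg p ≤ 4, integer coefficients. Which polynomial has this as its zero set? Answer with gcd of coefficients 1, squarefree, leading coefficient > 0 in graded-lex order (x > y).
First, deg p = 3.
Next, from the axis intercepts and sections: it meets the x-axis at x = 0 (among the integer gridlines); one y-axis crossing is at y = 0.
Finally, matching integer coefficients to the picture gives p.

2*x^3 - 2*x*y^2 - y^3 + 2*x*y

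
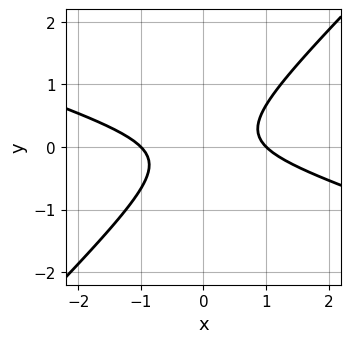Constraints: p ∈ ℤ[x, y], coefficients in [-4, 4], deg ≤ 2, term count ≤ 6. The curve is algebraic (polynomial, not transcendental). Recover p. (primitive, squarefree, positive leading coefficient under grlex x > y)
x^2 + 2*x*y - 3*y^2 - 1

First, the degree is 2 — a generic line meets the curve in up to 2 points.
Then, checking where it meets the axes: the curve avoids every integer y-axis point in the box; among the integer gridlines, it crosses the x-axis at x ∈ {-1, 1}.
Finally, solving for integer coefficients yields p as stated.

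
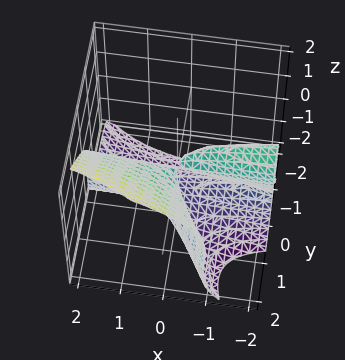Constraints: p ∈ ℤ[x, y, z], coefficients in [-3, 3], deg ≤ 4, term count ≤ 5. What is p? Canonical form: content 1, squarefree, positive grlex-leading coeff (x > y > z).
First, deg p = 3.
Next, from the visible intercepts: every point of the x-axis in the box is on the surface; it crosses the z-axis at the gridline z = 0.
Finally, the integer polynomial consistent with all of this is the stated p.

3*x*y^2 + 2*y^3 - 2*z^3 + 3*x*y - 3*z^2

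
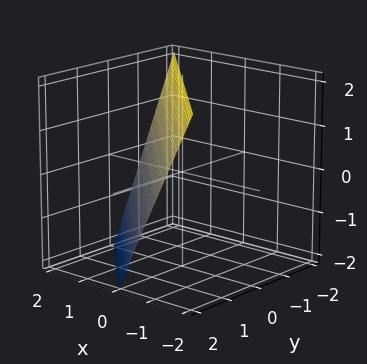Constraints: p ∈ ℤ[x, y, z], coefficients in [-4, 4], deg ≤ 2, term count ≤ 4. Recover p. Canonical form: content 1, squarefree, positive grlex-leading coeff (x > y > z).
2*x + 2*y + z - 2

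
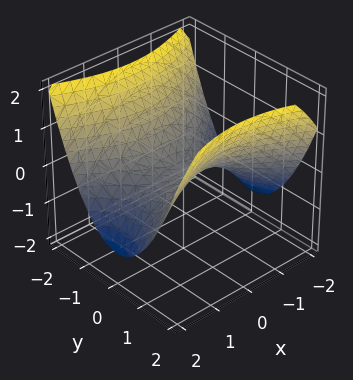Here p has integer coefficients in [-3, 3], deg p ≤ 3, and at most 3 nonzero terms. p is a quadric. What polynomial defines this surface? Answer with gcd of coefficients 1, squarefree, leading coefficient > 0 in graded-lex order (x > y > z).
The degree is 2 — a hyperbolic paraboloid; a quadric.
Symmetries: the y ↦ −y reflection is a symmetry, so y appears only in even powers; the x ↦ −x reflection is a symmetry, so x appears only in even powers.
From the visible intercepts: it crosses the x-axis at the gridline x = 0; one z-axis crossing is at z = 0; it crosses the y-axis at the gridline y = 0.
Fitting integer coefficients to these (and the overall shape) gives p.

x^2 - 2*y^2 + 3*z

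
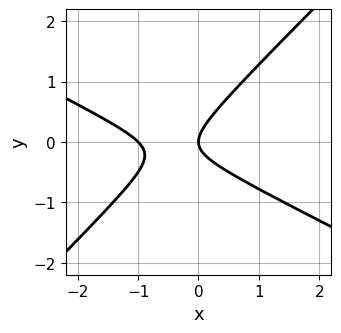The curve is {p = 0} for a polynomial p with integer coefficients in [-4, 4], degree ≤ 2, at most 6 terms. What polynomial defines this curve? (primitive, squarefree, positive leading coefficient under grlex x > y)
x^2 + x*y - 2*y^2 + x

First, degree: no degree-1 curve has this shape, so deg p = 2.
Next, observable constraints: the x-axis gridline crossings are at x ∈ {-1, 0}; one y-axis crossing is at y = 0.
Finally, fitting integer coefficients to these (and the overall shape) gives p.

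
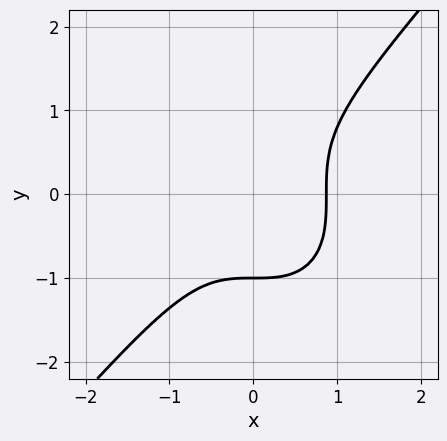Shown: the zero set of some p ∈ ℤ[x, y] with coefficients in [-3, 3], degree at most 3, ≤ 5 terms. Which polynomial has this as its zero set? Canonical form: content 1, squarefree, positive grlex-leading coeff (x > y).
3*x^3 - 2*y^3 - 2

The degree is 3 — no degree-2 curve has this shape.
From the axis intercepts and sections: it meets the y-axis at y = -1 (among the integer gridlines).
The integer polynomial consistent with all of this is the stated p.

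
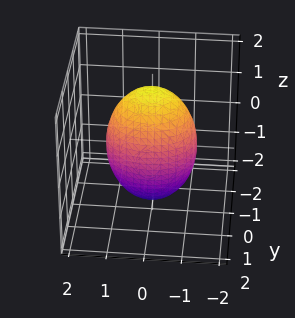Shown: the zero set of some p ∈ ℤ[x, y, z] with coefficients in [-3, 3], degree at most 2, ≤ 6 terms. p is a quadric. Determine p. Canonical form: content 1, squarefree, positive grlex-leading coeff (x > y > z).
2*x^2 + 3*y^2 + z^2 - 3

deg p = 2.
Symmetries: it's symmetric under x → −x, forcing even powers of x; mirror symmetry z ↦ −z ⇒ only even powers of z; the y ↦ −y reflection is a symmetry, so y appears only in even powers.
Checking where it meets the axes: among the integer gridlines, it crosses the y-axis at y ∈ {-1, 1}.
Fitting integer coefficients to these (and the overall shape) gives p.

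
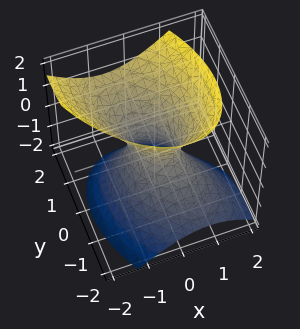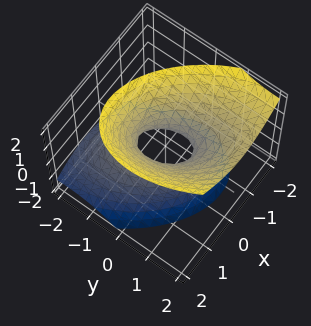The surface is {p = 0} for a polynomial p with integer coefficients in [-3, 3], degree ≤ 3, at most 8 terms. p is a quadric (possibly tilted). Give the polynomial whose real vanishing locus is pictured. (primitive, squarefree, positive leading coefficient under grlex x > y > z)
3*x^2 + 2*x*y + 2*y^2 - 2*y*z - 2*z^2 - 1

1. The degree is 2 — a generic line meets the surface in up to 2 points.
2. Reading off the gridlines: the surface avoids every integer z-axis point in the box.
3. The integer polynomial consistent with all of this is the stated p.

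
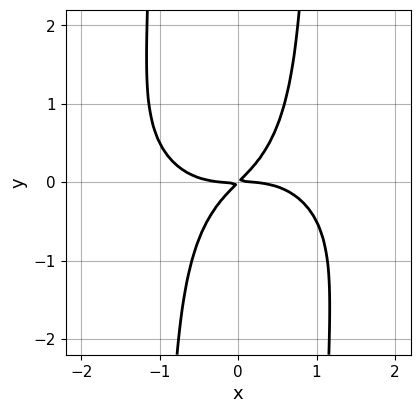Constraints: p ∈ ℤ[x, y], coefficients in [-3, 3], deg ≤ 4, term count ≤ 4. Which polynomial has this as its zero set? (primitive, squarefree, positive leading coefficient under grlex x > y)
x^4 + 2*x^2*y^2 + 2*x*y - 2*y^2

1. deg p = 4.
2. Against the integer gridlines: it meets the y-axis at y = 0 (among the integer gridlines); one x-axis crossing is at x = 0.
3. Solving for integer coefficients yields p as stated.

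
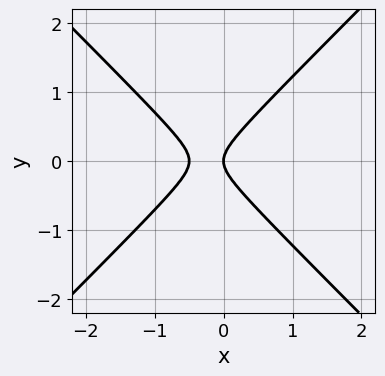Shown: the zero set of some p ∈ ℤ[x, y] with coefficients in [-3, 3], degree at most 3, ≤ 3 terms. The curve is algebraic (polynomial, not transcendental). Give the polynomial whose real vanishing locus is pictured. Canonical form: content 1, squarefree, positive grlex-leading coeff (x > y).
2*x^2 - 2*y^2 + x

1. The degree is 2 — no degree-1 curve has this shape.
2. Symmetries: mirror symmetry y ↦ −y ⇒ only even powers of y.
3. Observable constraints: one x-axis crossing is at x = 0; one y-axis crossing is at y = 0.
4. These observations pin down the coefficients.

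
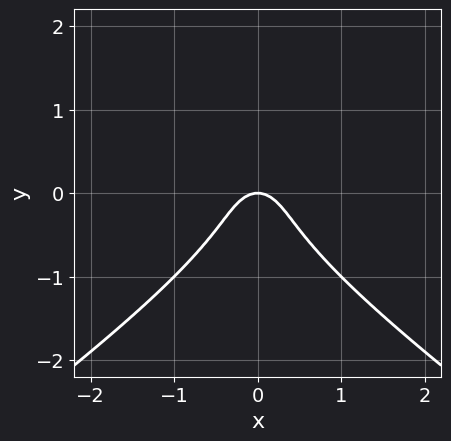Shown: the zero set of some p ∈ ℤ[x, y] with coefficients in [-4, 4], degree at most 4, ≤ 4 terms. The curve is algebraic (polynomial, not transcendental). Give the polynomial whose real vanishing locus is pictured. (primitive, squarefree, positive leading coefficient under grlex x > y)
(a) deg p = 3. No degree-2 curve has this shape.
(b) Symmetries: it's symmetric under x → −x, forcing even powers of x.
(c) Checking where it meets the axes: it meets the x-axis at x = 0 (among the integer gridlines); it meets the y-axis at y = 0 (among the integer gridlines).
(d) Together with the visible shape, these determine p as stated.

x^2*y - 2*y^3 - 2*x^2 - y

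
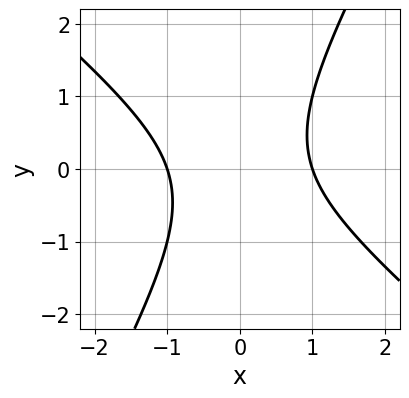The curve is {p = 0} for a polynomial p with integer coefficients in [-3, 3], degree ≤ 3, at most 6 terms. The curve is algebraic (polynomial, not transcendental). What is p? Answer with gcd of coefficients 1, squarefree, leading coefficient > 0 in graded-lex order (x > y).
3*x^2 + 2*x*y - 2*y^2 - 3

deg p = 2. The shape is more complex than any degree-1 curve.
From the axis intercepts and sections: it misses every integer gridline on the y-axis; the x-axis gridline crossings are at x ∈ {-1, 1}.
Solving for integer coefficients yields p as stated.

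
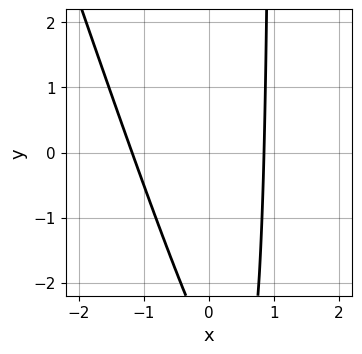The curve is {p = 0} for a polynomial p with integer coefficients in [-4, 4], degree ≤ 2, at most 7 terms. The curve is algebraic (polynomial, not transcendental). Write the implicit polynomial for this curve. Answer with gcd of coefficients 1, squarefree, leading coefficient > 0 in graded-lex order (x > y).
1. deg p = 2. A generic line meets the curve in up to 2 points.
2. From the visible intercepts: it misses every integer gridline on the y-axis.
3. Putting this together gives p.

3*x^2 + x*y + x - y - 3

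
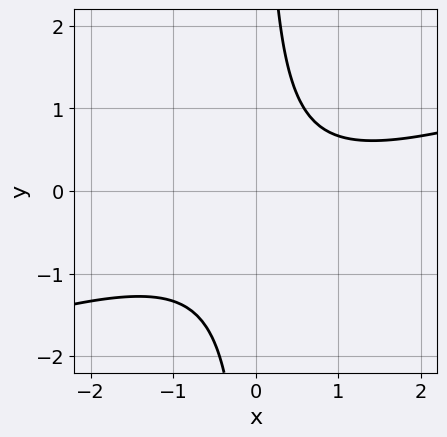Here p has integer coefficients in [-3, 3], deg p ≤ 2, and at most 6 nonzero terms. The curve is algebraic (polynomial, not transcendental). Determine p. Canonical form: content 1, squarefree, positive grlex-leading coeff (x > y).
First, deg p = 2. The shape is more complex than any degree-1 curve.
Then, checking where it meets the axes: no y-intercept at any integer in the box; the curve avoids every integer x-axis point in the box.
Finally, assembling these constraints gives the stated polynomial.

x^2 - 3*x*y - x + 2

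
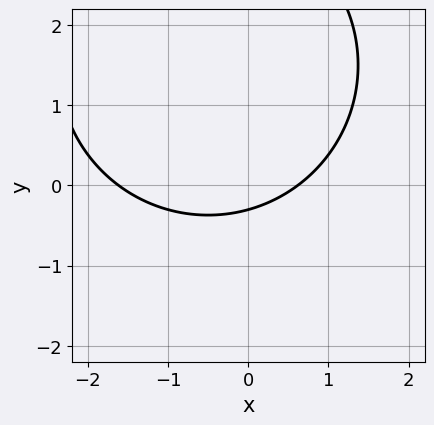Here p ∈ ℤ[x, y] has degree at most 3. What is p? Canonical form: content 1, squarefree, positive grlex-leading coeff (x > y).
(a) The degree is 2 — no degree-1 curve has this shape.
(b) The integer polynomial consistent with all of this is the stated p.

x^2 + y^2 + x - 3*y - 1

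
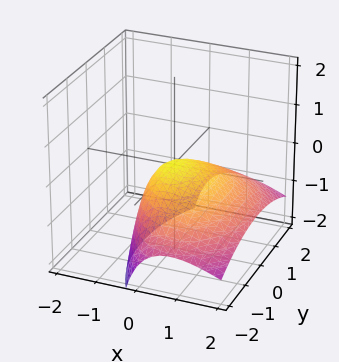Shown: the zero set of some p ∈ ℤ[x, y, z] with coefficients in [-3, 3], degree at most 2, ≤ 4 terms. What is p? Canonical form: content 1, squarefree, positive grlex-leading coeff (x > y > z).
(a) deg p = 2. The shape is more complex than any degree-1 surface.
(b) Checking where it meets the axes: one x-axis crossing is at x = 0; it meets the z-axis at z = 0 (among the integer gridlines).
(c) The integer polynomial consistent with all of this is the stated p.

2*x^2 + 3*x*z + y^2 + 3*z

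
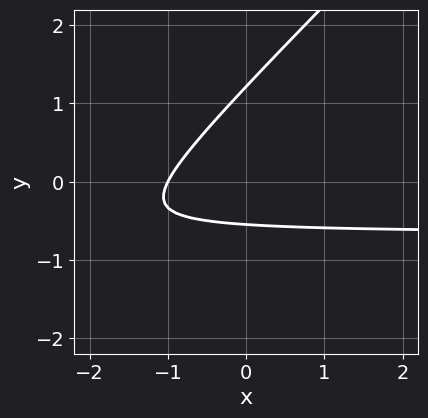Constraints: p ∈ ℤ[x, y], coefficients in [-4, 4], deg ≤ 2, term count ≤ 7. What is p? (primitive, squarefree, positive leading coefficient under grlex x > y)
deg p = 2. The shape is more complex than any degree-1 curve.
Against the integer gridlines: it meets the x-axis at x = -1 (among the integer gridlines).
Fitting integer coefficients to these (and the overall shape) gives p.

3*x*y - 3*y^2 + 2*x + 2*y + 2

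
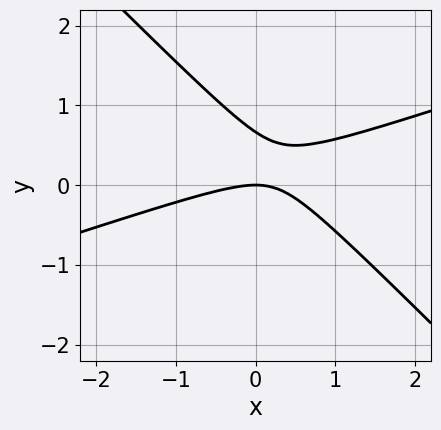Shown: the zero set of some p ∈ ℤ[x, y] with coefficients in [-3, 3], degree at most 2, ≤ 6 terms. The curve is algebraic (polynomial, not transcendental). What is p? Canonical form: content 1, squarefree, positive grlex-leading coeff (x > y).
x^2 - 2*x*y - 3*y^2 + 2*y

(a) Degree: a generic line meets the curve in up to 2 points, so deg p = 2.
(b) Observable constraints: it meets the y-axis at y = 0 (among the integer gridlines); it meets the x-axis at x = 0 (among the integer gridlines).
(c) Solving for integer coefficients yields p as stated.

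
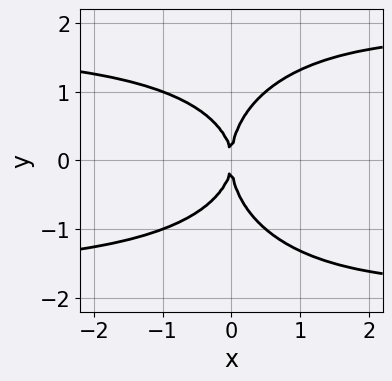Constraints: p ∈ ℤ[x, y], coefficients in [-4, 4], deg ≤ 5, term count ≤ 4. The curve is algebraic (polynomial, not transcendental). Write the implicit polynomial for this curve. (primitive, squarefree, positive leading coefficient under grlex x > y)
First, deg p = 4. A generic line meets the curve in up to 4 points.
Next, symmetries: mirror symmetry y ↦ −y ⇒ only even powers of y.
Then, reading off the gridlines: one y-axis crossing is at y = 0; one x-axis crossing is at x = 0.
Finally, fitting integer coefficients to these (and the overall shape) gives p.

x^2*y^2 + y^4 - x*y^2 - 3*x^2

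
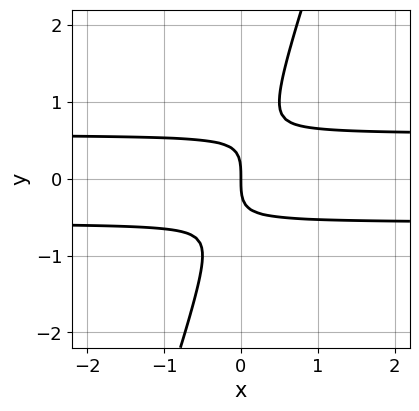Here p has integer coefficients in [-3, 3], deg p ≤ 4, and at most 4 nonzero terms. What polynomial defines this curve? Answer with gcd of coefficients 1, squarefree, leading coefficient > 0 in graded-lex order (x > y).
First, deg p = 3. A generic line meets the curve in up to 3 points.
Then, from the axis intercepts and sections: one y-axis crossing is at y = 0; it crosses the x-axis at the gridline x = 0.
Finally, matching integer coefficients to the picture gives p.

3*x*y^2 - y^3 - x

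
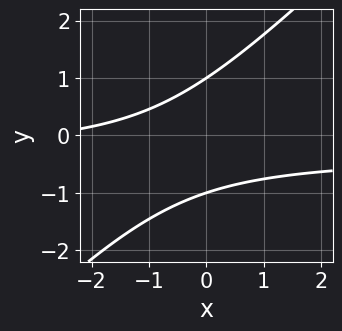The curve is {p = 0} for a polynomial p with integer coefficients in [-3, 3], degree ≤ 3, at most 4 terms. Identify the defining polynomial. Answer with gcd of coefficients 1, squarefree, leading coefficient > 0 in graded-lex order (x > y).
First, deg p = 2. No degree-1 curve has this shape.
Then, from the axis intercepts and sections: it misses every integer gridline on the x-axis; the y-axis gridline crossings are at y ∈ {-1, 1}.
Finally, together with the visible shape, these determine p as stated.

3*x*y - 3*y^2 + x + 3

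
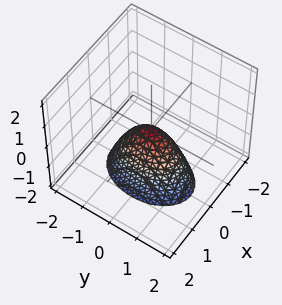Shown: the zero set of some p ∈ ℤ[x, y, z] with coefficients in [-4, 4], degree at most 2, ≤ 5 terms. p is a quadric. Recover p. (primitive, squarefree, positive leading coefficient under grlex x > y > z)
2*x^2 + y^2 + z

1. deg p = 2. A paraboloid; a quadric.
2. Symmetries: the y ↦ −y reflection is a symmetry, so y appears only in even powers; the x ↦ −x reflection is a symmetry, so x appears only in even powers.
3. Checking where it meets the axes: it meets the y-axis at y = 0 (among the integer gridlines); it crosses the z-axis at the gridline z = 0; it meets the x-axis at x = 0 (among the integer gridlines).
4. Solving for integer coefficients yields p as stated.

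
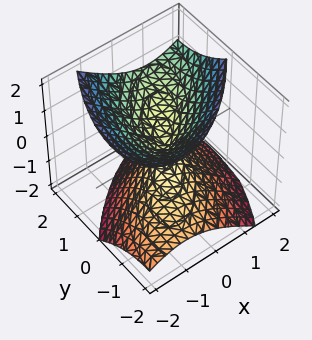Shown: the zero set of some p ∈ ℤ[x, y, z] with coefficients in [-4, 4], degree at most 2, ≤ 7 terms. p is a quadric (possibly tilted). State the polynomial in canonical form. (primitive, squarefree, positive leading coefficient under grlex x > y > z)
deg p = 2. A generic line meets the surface in up to 2 points.
From the visible intercepts: it crosses the x-axis at the gridline x = 0; one z-axis crossing is at z = 0; one y-axis crossing is at y = 0.
Fitting integer coefficients to these (and the overall shape) gives p.

3*x^2 - 3*x*y + 2*y^2 - 2*y*z - 3*z^2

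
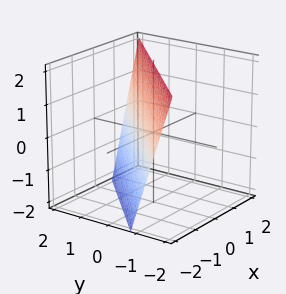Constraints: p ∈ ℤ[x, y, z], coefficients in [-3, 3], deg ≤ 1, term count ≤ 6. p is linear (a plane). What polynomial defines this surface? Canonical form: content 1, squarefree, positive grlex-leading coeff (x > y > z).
3*x - 3*y - z + 2

First, deg p = 1. The surface is flat (a plane).
Then, observable constraints: it meets the z-axis at z = 2 (among the integer gridlines).
Finally, fitting integer coefficients to these (and the overall shape) gives p.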